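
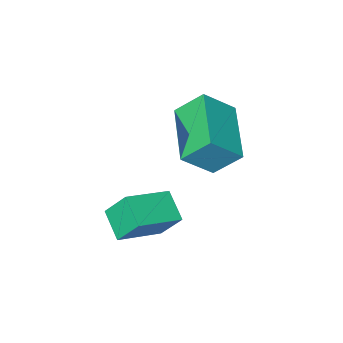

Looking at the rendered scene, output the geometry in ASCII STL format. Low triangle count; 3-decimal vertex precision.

solid 
facet normal -0.527 0.475 0.705
outer loop
vertex -1.689 1.699 1.12
vertex -0.77 3.577 0.541
vertex -2.684 1.912 0.233
endloop
endfacet
facet normal -0.423 -0.866 0.267
outer loop
vertex -2.03 1.323 -0.641
vertex -1.689 1.699 1.12
vertex -2.684 1.912 0.233
endloop
endfacet
facet normal -0.527 0.476 0.704
outer loop
vertex -2.684 1.912 0.233
vertex -0.77 3.577 0.541
vertex -1.764 3.79 -0.347
endloop
endfacet
facet normal -0.737 0.158 -0.658
outer loop
vertex -1.764 3.79 -0.347
vertex -2.03 1.323 -0.641
vertex -2.684 1.912 0.233
endloop
endfacet
facet normal 0.737 -0.158 0.658
outer loop
vertex -1.689 1.699 1.12
vertex -0.116 2.988 -0.333
vertex -0.77 3.577 0.541
endloop
endfacet
facet normal -0.424 -0.866 0.267
outer loop
vertex -1.036 1.11 0.247
vertex -1.689 1.699 1.12
vertex -2.03 1.323 -0.641
endloop
endfacet
facet normal 0.737 -0.158 0.658
outer loop
vertex -1.036 1.11 0.247
vertex -0.116 2.988 -0.333
vertex -1.689 1.699 1.12
endloop
endfacet
facet normal 0.424 0.866 -0.266
outer loop
vertex -0.77 3.577 0.541
vertex -0.116 2.988 -0.333
vertex -1.764 3.79 -0.347
endloop
endfacet
facet normal -0.737 0.158 -0.658
outer loop
vertex -1.111 3.201 -1.22
vertex -2.03 1.323 -0.641
vertex -1.764 3.79 -0.347
endloop
endfacet
facet normal 0.424 0.866 -0.267
outer loop
vertex -1.764 3.79 -0.347
vertex -0.116 2.988 -0.333
vertex -1.111 3.201 -1.22
endloop
endfacet
facet normal 0.527 -0.475 -0.704
outer loop
vertex -1.111 3.201 -1.22
vertex -1.036 1.11 0.247
vertex -2.03 1.323 -0.641
endloop
endfacet
facet normal 0.526 -0.476 -0.705
outer loop
vertex -0.116 2.988 -0.333
vertex -1.036 1.11 0.247
vertex -1.111 3.201 -1.22
endloop
endfacet
facet normal -0.953 -0.064 -0.297
outer loop
vertex 0.262 2.979 -1.616
vertex 0.377 3.913 -2.186
vertex 0.608 2.345 -2.587
endloop
endfacet
facet normal -0.104 -0.849 0.517
outer loop
vertex 2.123 2.447 -2.114
vertex 0.262 2.979 -1.616
vertex 0.608 2.345 -2.587
endloop
endfacet
facet normal -0.953 -0.064 -0.297
outer loop
vertex 0.608 2.345 -2.587
vertex 0.377 3.913 -2.186
vertex 0.723 3.279 -3.157
endloop
endfacet
facet normal 0.286 -0.525 -0.802
outer loop
vertex 0.723 3.279 -3.157
vertex 2.123 2.447 -2.114
vertex 0.608 2.345 -2.587
endloop
endfacet
facet normal -0.286 0.525 0.802
outer loop
vertex 0.262 2.979 -1.616
vertex 1.892 4.015 -1.713
vertex 0.377 3.913 -2.186
endloop
endfacet
facet normal -0.104 -0.849 0.517
outer loop
vertex 1.777 3.081 -1.143
vertex 0.262 2.979 -1.616
vertex 2.123 2.447 -2.114
endloop
endfacet
facet normal -0.286 0.525 0.802
outer loop
vertex 1.777 3.081 -1.143
vertex 1.892 4.015 -1.713
vertex 0.262 2.979 -1.616
endloop
endfacet
facet normal 0.104 0.849 -0.517
outer loop
vertex 0.377 3.913 -2.186
vertex 1.892 4.015 -1.713
vertex 0.723 3.279 -3.157
endloop
endfacet
facet normal 0.286 -0.525 -0.802
outer loop
vertex 2.238 3.381 -2.684
vertex 2.123 2.447 -2.114
vertex 0.723 3.279 -3.157
endloop
endfacet
facet normal 0.104 0.849 -0.517
outer loop
vertex 0.723 3.279 -3.157
vertex 1.892 4.015 -1.713
vertex 2.238 3.381 -2.684
endloop
endfacet
facet normal 0.953 0.064 0.297
outer loop
vertex 2.238 3.381 -2.684
vertex 1.777 3.081 -1.143
vertex 2.123 2.447 -2.114
endloop
endfacet
facet normal 0.953 0.064 0.297
outer loop
vertex 1.892 4.015 -1.713
vertex 1.777 3.081 -1.143
vertex 2.238 3.381 -2.684
endloop
endfacet

endsolid


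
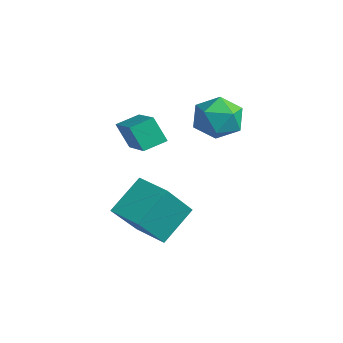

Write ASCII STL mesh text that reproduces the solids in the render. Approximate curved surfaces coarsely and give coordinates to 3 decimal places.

solid 
facet normal -0.356 0.935 -0.014
outer loop
vertex -0.549 3.065 -1.379
vertex -1.034 2.892 -0.597
vertex -0.161 3.225 -0.543
endloop
endfacet
facet normal 0.293 0.905 -0.309
outer loop
vertex -0.549 3.065 -1.379
vertex -0.161 3.225 -0.543
vertex 0.343 2.829 -1.225
endloop
endfacet
facet normal 0.265 0.445 -0.855
outer loop
vertex -0.549 3.065 -1.379
vertex 0.343 2.829 -1.225
vertex -0.219 2.251 -1.7
endloop
endfacet
facet normal -0.399 0.192 -0.897
outer loop
vertex -0.549 3.065 -1.379
vertex -0.219 2.251 -1.7
vertex -1.07 2.29 -1.313
endloop
endfacet
facet normal -0.783 0.495 -0.376
outer loop
vertex -0.549 3.065 -1.379
vertex -1.07 2.29 -1.313
vertex -1.034 2.892 -0.597
endloop
endfacet
facet normal 0.745 0.643 0.177
outer loop
vertex 0.343 2.829 -1.225
vertex -0.161 3.225 -0.543
vertex 0.41 2.51 -0.347
endloop
endfacet
facet normal -0.304 0.691 0.655
outer loop
vertex -0.161 3.225 -0.543
vertex -1.034 2.892 -0.597
vertex -0.441 2.549 0.04
endloop
endfacet
facet normal -0.997 -0.022 0.068
outer loop
vertex -1.034 2.892 -0.597
vertex -1.07 2.29 -1.313
vertex -1.003 1.971 -0.435
endloop
endfacet
facet normal -0.375 -0.511 -0.773
outer loop
vertex -1.07 2.29 -1.313
vertex -0.219 2.251 -1.7
vertex -0.499 1.575 -1.117
endloop
endfacet
facet normal 0.701 -0.101 -0.706
outer loop
vertex -0.219 2.251 -1.7
vertex 0.343 2.829 -1.225
vertex 0.374 1.908 -1.063
endloop
endfacet
facet normal 0.399 -0.192 0.897
outer loop
vertex -0.111 1.735 -0.281
vertex 0.41 2.51 -0.347
vertex -0.441 2.549 0.04
endloop
endfacet
facet normal -0.265 -0.445 0.855
outer loop
vertex -0.111 1.735 -0.281
vertex -0.441 2.549 0.04
vertex -1.003 1.971 -0.435
endloop
endfacet
facet normal -0.293 -0.905 0.309
outer loop
vertex -0.111 1.735 -0.281
vertex -1.003 1.971 -0.435
vertex -0.499 1.575 -1.117
endloop
endfacet
facet normal 0.356 -0.935 0.014
outer loop
vertex -0.111 1.735 -0.281
vertex -0.499 1.575 -1.117
vertex 0.374 1.908 -1.063
endloop
endfacet
facet normal 0.783 -0.495 0.376
outer loop
vertex -0.111 1.735 -0.281
vertex 0.374 1.908 -1.063
vertex 0.41 2.51 -0.347
endloop
endfacet
facet normal 0.375 0.511 0.773
outer loop
vertex -0.441 2.549 0.04
vertex 0.41 2.51 -0.347
vertex -0.161 3.225 -0.543
endloop
endfacet
facet normal -0.701 0.101 0.706
outer loop
vertex -1.003 1.971 -0.435
vertex -0.441 2.549 0.04
vertex -1.034 2.892 -0.597
endloop
endfacet
facet normal -0.745 -0.643 -0.177
outer loop
vertex -0.499 1.575 -1.117
vertex -1.003 1.971 -0.435
vertex -1.07 2.29 -1.313
endloop
endfacet
facet normal 0.304 -0.691 -0.655
outer loop
vertex 0.374 1.908 -1.063
vertex -0.499 1.575 -1.117
vertex -0.219 2.251 -1.7
endloop
endfacet
facet normal 0.997 0.022 -0.068
outer loop
vertex 0.41 2.51 -0.347
vertex 0.374 1.908 -1.063
vertex 0.343 2.829 -1.225
endloop
endfacet
facet normal -0.970 -0.240 0.049
outer loop
vertex -0.05 -1.742 -3.737
vertex -0.296 -0.542 -2.723
vertex -0.405 -0.601 -5.175
endloop
endfacet
facet normal 0.155 -0.755 -0.637
outer loop
vertex 0.816 -0.298 -5.237
vertex -0.05 -1.742 -3.737
vertex -0.405 -0.601 -5.175
endloop
endfacet
facet normal -0.969 -0.241 0.049
outer loop
vertex -0.405 -0.601 -5.175
vertex -0.296 -0.542 -2.723
vertex -0.652 0.599 -4.162
endloop
endfacet
facet normal -0.190 0.610 -0.769
outer loop
vertex -0.652 0.599 -4.162
vertex 0.816 -0.298 -5.237
vertex -0.405 -0.601 -5.175
endloop
endfacet
facet normal 0.191 -0.611 0.769
outer loop
vertex -0.05 -1.742 -3.737
vertex 0.925 -0.239 -2.785
vertex -0.296 -0.542 -2.723
endloop
endfacet
facet normal 0.155 -0.755 -0.637
outer loop
vertex 1.172 -1.439 -3.798
vertex -0.05 -1.742 -3.737
vertex 0.816 -0.298 -5.237
endloop
endfacet
facet normal 0.190 -0.610 0.769
outer loop
vertex 1.172 -1.439 -3.798
vertex 0.925 -0.239 -2.785
vertex -0.05 -1.742 -3.737
endloop
endfacet
facet normal -0.155 0.755 0.637
outer loop
vertex -0.296 -0.542 -2.723
vertex 0.925 -0.239 -2.785
vertex -0.652 0.599 -4.162
endloop
endfacet
facet normal -0.190 0.611 -0.769
outer loop
vertex 0.57 0.902 -4.223
vertex 0.816 -0.298 -5.237
vertex -0.652 0.599 -4.162
endloop
endfacet
facet normal -0.155 0.755 0.637
outer loop
vertex -0.652 0.599 -4.162
vertex 0.925 -0.239 -2.785
vertex 0.57 0.902 -4.223
endloop
endfacet
facet normal 0.969 0.240 -0.049
outer loop
vertex 0.57 0.902 -4.223
vertex 1.172 -1.439 -3.798
vertex 0.816 -0.298 -5.237
endloop
endfacet
facet normal 0.969 0.240 -0.049
outer loop
vertex 0.925 -0.239 -2.785
vertex 1.172 -1.439 -3.798
vertex 0.57 0.902 -4.223
endloop
endfacet
facet normal -0.891 0.213 -0.400
outer loop
vertex -1.534 -0.691 -0.831
vertex -1.454 0.126 -0.574
vertex -1.077 -0.455 -1.723
endloop
endfacet
facet normal -0.093 -0.950 -0.299
outer loop
vertex 0.474 -0.826 -1.026
vertex -1.534 -0.691 -0.831
vertex -1.077 -0.455 -1.723
endloop
endfacet
facet normal -0.891 0.213 -0.400
outer loop
vertex -1.077 -0.455 -1.723
vertex -1.454 0.126 -0.574
vertex -0.997 0.362 -1.466
endloop
endfacet
facet normal 0.444 0.229 -0.866
outer loop
vertex -0.997 0.362 -1.466
vertex 0.474 -0.826 -1.026
vertex -1.077 -0.455 -1.723
endloop
endfacet
facet normal -0.444 -0.229 0.866
outer loop
vertex -1.534 -0.691 -0.831
vertex 0.097 -0.245 0.123
vertex -1.454 0.126 -0.574
endloop
endfacet
facet normal -0.093 -0.950 -0.299
outer loop
vertex 0.017 -1.062 -0.134
vertex -1.534 -0.691 -0.831
vertex 0.474 -0.826 -1.026
endloop
endfacet
facet normal -0.444 -0.229 0.866
outer loop
vertex 0.017 -1.062 -0.134
vertex 0.097 -0.245 0.123
vertex -1.534 -0.691 -0.831
endloop
endfacet
facet normal 0.093 0.950 0.299
outer loop
vertex -1.454 0.126 -0.574
vertex 0.097 -0.245 0.123
vertex -0.997 0.362 -1.466
endloop
endfacet
facet normal 0.444 0.229 -0.866
outer loop
vertex 0.554 -0.009 -0.769
vertex 0.474 -0.826 -1.026
vertex -0.997 0.362 -1.466
endloop
endfacet
facet normal 0.093 0.950 0.299
outer loop
vertex -0.997 0.362 -1.466
vertex 0.097 -0.245 0.123
vertex 0.554 -0.009 -0.769
endloop
endfacet
facet normal 0.891 -0.213 0.400
outer loop
vertex 0.554 -0.009 -0.769
vertex 0.017 -1.062 -0.134
vertex 0.474 -0.826 -1.026
endloop
endfacet
facet normal 0.891 -0.213 0.400
outer loop
vertex 0.097 -0.245 0.123
vertex 0.017 -1.062 -0.134
vertex 0.554 -0.009 -0.769
endloop
endfacet

endsolid


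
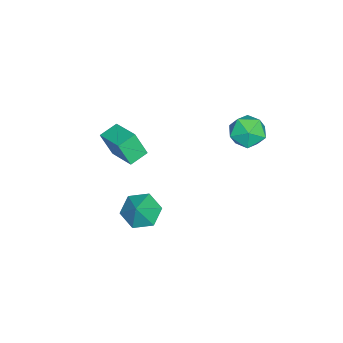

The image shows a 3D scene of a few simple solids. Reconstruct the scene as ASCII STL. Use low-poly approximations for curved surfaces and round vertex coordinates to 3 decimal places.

solid 
facet normal -0.793 0.541 0.280
outer loop
vertex 0.017 -3.81 -0.385
vertex 1.127 -2.451 0.136
vertex -0.068 -3.189 -1.825
endloop
endfacet
facet normal -0.606 -0.743 -0.284
outer loop
vertex 0.813 -3.789 -2.136
vertex 0.017 -3.81 -0.385
vertex -0.068 -3.189 -1.825
endloop
endfacet
facet normal -0.793 0.541 0.280
outer loop
vertex -0.068 -3.189 -1.825
vertex 1.127 -2.451 0.136
vertex 1.042 -1.83 -1.304
endloop
endfacet
facet normal -0.054 0.396 -0.917
outer loop
vertex 1.042 -1.83 -1.304
vertex 0.813 -3.789 -2.136
vertex -0.068 -3.189 -1.825
endloop
endfacet
facet normal 0.054 -0.396 0.917
outer loop
vertex 0.017 -3.81 -0.385
vertex 2.008 -3.051 -0.175
vertex 1.127 -2.451 0.136
endloop
endfacet
facet normal -0.606 -0.743 -0.284
outer loop
vertex 0.898 -4.41 -0.696
vertex 0.017 -3.81 -0.385
vertex 0.813 -3.789 -2.136
endloop
endfacet
facet normal 0.054 -0.396 0.917
outer loop
vertex 0.898 -4.41 -0.696
vertex 2.008 -3.051 -0.175
vertex 0.017 -3.81 -0.385
endloop
endfacet
facet normal 0.606 0.743 0.284
outer loop
vertex 1.127 -2.451 0.136
vertex 2.008 -3.051 -0.175
vertex 1.042 -1.83 -1.304
endloop
endfacet
facet normal -0.054 0.396 -0.917
outer loop
vertex 1.923 -2.43 -1.615
vertex 0.813 -3.789 -2.136
vertex 1.042 -1.83 -1.304
endloop
endfacet
facet normal 0.606 0.743 0.284
outer loop
vertex 1.042 -1.83 -1.304
vertex 2.008 -3.051 -0.175
vertex 1.923 -2.43 -1.615
endloop
endfacet
facet normal 0.793 -0.541 -0.280
outer loop
vertex 1.923 -2.43 -1.615
vertex 0.898 -4.41 -0.696
vertex 0.813 -3.789 -2.136
endloop
endfacet
facet normal 0.793 -0.541 -0.280
outer loop
vertex 2.008 -3.051 -0.175
vertex 0.898 -4.41 -0.696
vertex 1.923 -2.43 -1.615
endloop
endfacet
facet normal -0.643 -0.039 -0.765
outer loop
vertex 3.656 -0.692 -4.521
vertex 3.145 -1.53 -4.048
vertex 2.829 -0.509 -3.835
endloop
endfacet
facet normal 0.429 0.856 0.288
outer loop
vertex 3.656 -0.692 -4.521
vertex 2.829 -0.509 -3.835
vertex 4.115 -1.47 -2.892
endloop
endfacet
facet normal -0.643 -0.039 -0.765
outer loop
vertex 2.829 -0.509 -3.835
vertex 3.145 -1.53 -4.048
vertex 2.317 -1.347 -3.362
endloop
endfacet
facet normal -0.173 0.562 0.809
outer loop
vertex 2.829 -0.509 -3.835
vertex 2.317 -1.347 -3.362
vertex 4.115 -1.47 -2.892
endloop
endfacet
facet normal -0.643 -0.039 -0.765
outer loop
vertex 2.317 -1.347 -3.362
vertex 3.145 -1.53 -4.048
vertex 2.633 -2.368 -3.575
endloop
endfacet
facet normal -0.261 -0.274 0.926
outer loop
vertex 2.317 -1.347 -3.362
vertex 2.633 -2.368 -3.575
vertex 4.115 -1.47 -2.892
endloop
endfacet
facet normal -0.642 -0.040 -0.766
outer loop
vertex 2.633 -2.368 -3.575
vertex 3.145 -1.53 -4.048
vertex 3.461 -2.551 -4.26
endloop
endfacet
facet normal 0.252 -0.814 0.523
outer loop
vertex 2.633 -2.368 -3.575
vertex 3.461 -2.551 -4.26
vertex 4.115 -1.47 -2.892
endloop
endfacet
facet normal -0.643 -0.040 -0.765
outer loop
vertex 3.461 -2.551 -4.26
vertex 3.145 -1.53 -4.048
vertex 3.972 -1.713 -4.733
endloop
endfacet
facet normal 0.854 -0.520 0.002
outer loop
vertex 3.461 -2.551 -4.26
vertex 3.972 -1.713 -4.733
vertex 4.115 -1.47 -2.892
endloop
endfacet
facet normal -0.643 -0.040 -0.765
outer loop
vertex 3.972 -1.713 -4.733
vertex 3.145 -1.53 -4.048
vertex 3.656 -0.692 -4.521
endloop
endfacet
facet normal 0.942 0.315 -0.115
outer loop
vertex 3.972 -1.713 -4.733
vertex 3.656 -0.692 -4.521
vertex 4.115 -1.47 -2.892
endloop
endfacet
facet normal -0.313 0.898 0.309
outer loop
vertex -1.091 3.683 0.474
vertex -0.58 3.529 1.44
vertex -0.043 4.005 0.601
endloop
endfacet
facet normal -0.225 0.889 -0.398
outer loop
vertex -1.091 3.683 0.474
vertex -0.043 4.005 0.601
vertex -0.358 3.507 -0.333
endloop
endfacet
facet normal -0.643 0.377 -0.666
outer loop
vertex -1.091 3.683 0.474
vertex -0.358 3.507 -0.333
vertex -1.09 2.723 -0.07
endloop
endfacet
facet normal -0.990 0.070 -0.125
outer loop
vertex -1.091 3.683 0.474
vertex -1.09 2.723 -0.07
vertex -1.227 2.736 1.025
endloop
endfacet
facet normal -0.786 0.391 0.478
outer loop
vertex -1.091 3.683 0.474
vertex -1.227 2.736 1.025
vertex -0.58 3.529 1.44
endloop
endfacet
facet normal 0.453 0.714 -0.534
outer loop
vertex -0.358 3.507 -0.333
vertex -0.043 4.005 0.601
vertex 0.607 3.244 0.135
endloop
endfacet
facet normal 0.311 0.728 0.612
outer loop
vertex -0.043 4.005 0.601
vertex -0.58 3.529 1.44
vertex 0.47 3.257 1.23
endloop
endfacet
facet normal -0.455 -0.092 0.886
outer loop
vertex -0.58 3.529 1.44
vertex -1.227 2.736 1.025
vertex -0.262 2.473 1.493
endloop
endfacet
facet normal -0.784 -0.614 -0.091
outer loop
vertex -1.227 2.736 1.025
vertex -1.09 2.723 -0.07
vertex -0.577 1.975 0.559
endloop
endfacet
facet normal -0.224 -0.116 -0.968
outer loop
vertex -1.09 2.723 -0.07
vertex -0.358 3.507 -0.333
vertex -0.04 2.451 -0.28
endloop
endfacet
facet normal 0.990 -0.070 0.125
outer loop
vertex 0.471 2.297 0.686
vertex 0.607 3.244 0.135
vertex 0.47 3.257 1.23
endloop
endfacet
facet normal 0.643 -0.377 0.666
outer loop
vertex 0.471 2.297 0.686
vertex 0.47 3.257 1.23
vertex -0.262 2.473 1.493
endloop
endfacet
facet normal 0.225 -0.889 0.398
outer loop
vertex 0.471 2.297 0.686
vertex -0.262 2.473 1.493
vertex -0.577 1.975 0.559
endloop
endfacet
facet normal 0.313 -0.898 -0.309
outer loop
vertex 0.471 2.297 0.686
vertex -0.577 1.975 0.559
vertex -0.04 2.451 -0.28
endloop
endfacet
facet normal 0.786 -0.391 -0.478
outer loop
vertex 0.471 2.297 0.686
vertex -0.04 2.451 -0.28
vertex 0.607 3.244 0.135
endloop
endfacet
facet normal 0.784 0.614 0.091
outer loop
vertex 0.47 3.257 1.23
vertex 0.607 3.244 0.135
vertex -0.043 4.005 0.601
endloop
endfacet
facet normal 0.224 0.116 0.968
outer loop
vertex -0.262 2.473 1.493
vertex 0.47 3.257 1.23
vertex -0.58 3.529 1.44
endloop
endfacet
facet normal -0.453 -0.714 0.534
outer loop
vertex -0.577 1.975 0.559
vertex -0.262 2.473 1.493
vertex -1.227 2.736 1.025
endloop
endfacet
facet normal -0.311 -0.728 -0.612
outer loop
vertex -0.04 2.451 -0.28
vertex -0.577 1.975 0.559
vertex -1.09 2.723 -0.07
endloop
endfacet
facet normal 0.455 0.092 -0.886
outer loop
vertex 0.607 3.244 0.135
vertex -0.04 2.451 -0.28
vertex -0.358 3.507 -0.333
endloop
endfacet

endsolid


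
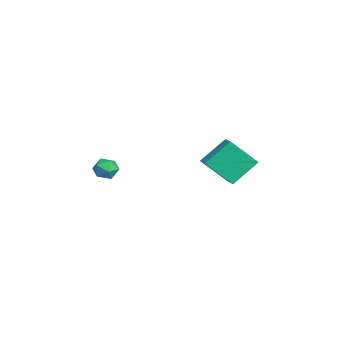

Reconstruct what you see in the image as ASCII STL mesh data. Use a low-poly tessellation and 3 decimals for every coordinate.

solid 
facet normal -0.844 0.525 -0.111
outer loop
vertex -2.343 -2.621 3.605
vertex -2.699 -3.134 3.882
vertex -2.444 -2.64 4.281
endloop
endfacet
facet normal -0.284 0.959 -0.015
outer loop
vertex -2.343 -2.621 3.605
vertex -2.444 -2.64 4.281
vertex -1.833 -2.463 4.031
endloop
endfacet
facet normal 0.189 0.825 -0.532
outer loop
vertex -2.343 -2.621 3.605
vertex -1.833 -2.463 4.031
vertex -1.71 -2.847 3.479
endloop
endfacet
facet normal -0.078 0.310 -0.947
outer loop
vertex -2.343 -2.621 3.605
vertex -1.71 -2.847 3.479
vertex -2.246 -3.262 3.387
endloop
endfacet
facet normal -0.716 0.125 -0.687
outer loop
vertex -2.343 -2.621 3.605
vertex -2.246 -3.262 3.387
vertex -2.699 -3.134 3.882
endloop
endfacet
facet normal 0.019 0.793 0.609
outer loop
vertex -1.833 -2.463 4.031
vertex -2.444 -2.64 4.281
vertex -1.874 -2.878 4.573
endloop
endfacet
facet normal -0.887 0.092 0.452
outer loop
vertex -2.444 -2.64 4.281
vertex -2.699 -3.134 3.882
vertex -2.41 -3.293 4.481
endloop
endfacet
facet normal -0.679 -0.557 -0.478
outer loop
vertex -2.699 -3.134 3.882
vertex -2.246 -3.262 3.387
vertex -2.287 -3.677 3.929
endloop
endfacet
facet normal 0.353 -0.257 -0.899
outer loop
vertex -2.246 -3.262 3.387
vertex -1.71 -2.847 3.479
vertex -1.676 -3.5 3.679
endloop
endfacet
facet normal 0.785 0.576 -0.226
outer loop
vertex -1.71 -2.847 3.479
vertex -1.833 -2.463 4.031
vertex -1.421 -3.006 4.078
endloop
endfacet
facet normal 0.078 -0.310 0.947
outer loop
vertex -1.777 -3.519 4.355
vertex -1.874 -2.878 4.573
vertex -2.41 -3.293 4.481
endloop
endfacet
facet normal -0.189 -0.825 0.532
outer loop
vertex -1.777 -3.519 4.355
vertex -2.41 -3.293 4.481
vertex -2.287 -3.677 3.929
endloop
endfacet
facet normal 0.284 -0.959 0.015
outer loop
vertex -1.777 -3.519 4.355
vertex -2.287 -3.677 3.929
vertex -1.676 -3.5 3.679
endloop
endfacet
facet normal 0.844 -0.525 0.111
outer loop
vertex -1.777 -3.519 4.355
vertex -1.676 -3.5 3.679
vertex -1.421 -3.006 4.078
endloop
endfacet
facet normal 0.716 -0.125 0.687
outer loop
vertex -1.777 -3.519 4.355
vertex -1.421 -3.006 4.078
vertex -1.874 -2.878 4.573
endloop
endfacet
facet normal -0.353 0.257 0.899
outer loop
vertex -2.41 -3.293 4.481
vertex -1.874 -2.878 4.573
vertex -2.444 -2.64 4.281
endloop
endfacet
facet normal -0.785 -0.576 0.226
outer loop
vertex -2.287 -3.677 3.929
vertex -2.41 -3.293 4.481
vertex -2.699 -3.134 3.882
endloop
endfacet
facet normal -0.019 -0.793 -0.609
outer loop
vertex -1.676 -3.5 3.679
vertex -2.287 -3.677 3.929
vertex -2.246 -3.262 3.387
endloop
endfacet
facet normal 0.887 -0.092 -0.452
outer loop
vertex -1.421 -3.006 4.078
vertex -1.676 -3.5 3.679
vertex -1.71 -2.847 3.479
endloop
endfacet
facet normal 0.679 0.557 0.478
outer loop
vertex -1.874 -2.878 4.573
vertex -1.421 -3.006 4.078
vertex -1.833 -2.463 4.031
endloop
endfacet
facet normal -0.959 -0.151 -0.239
outer loop
vertex -3.499 1.397 3.653
vertex -3.984 2.639 4.817
vertex -3.37 2.706 2.31
endloop
endfacet
facet normal 0.275 -0.702 -0.657
outer loop
vertex -2.516 2.841 2.523
vertex -3.499 1.397 3.653
vertex -3.37 2.706 2.31
endloop
endfacet
facet normal -0.959 -0.151 -0.239
outer loop
vertex -3.37 2.706 2.31
vertex -3.984 2.639 4.817
vertex -3.855 3.948 3.474
endloop
endfacet
facet normal 0.068 0.696 -0.715
outer loop
vertex -3.855 3.948 3.474
vertex -2.516 2.841 2.523
vertex -3.37 2.706 2.31
endloop
endfacet
facet normal -0.068 -0.696 0.715
outer loop
vertex -3.499 1.397 3.653
vertex -3.13 2.774 5.03
vertex -3.984 2.639 4.817
endloop
endfacet
facet normal 0.275 -0.702 -0.657
outer loop
vertex -2.645 1.532 3.866
vertex -3.499 1.397 3.653
vertex -2.516 2.841 2.523
endloop
endfacet
facet normal -0.068 -0.696 0.715
outer loop
vertex -2.645 1.532 3.866
vertex -3.13 2.774 5.03
vertex -3.499 1.397 3.653
endloop
endfacet
facet normal -0.275 0.702 0.657
outer loop
vertex -3.984 2.639 4.817
vertex -3.13 2.774 5.03
vertex -3.855 3.948 3.474
endloop
endfacet
facet normal 0.068 0.696 -0.715
outer loop
vertex -3.001 4.083 3.687
vertex -2.516 2.841 2.523
vertex -3.855 3.948 3.474
endloop
endfacet
facet normal -0.275 0.702 0.657
outer loop
vertex -3.855 3.948 3.474
vertex -3.13 2.774 5.03
vertex -3.001 4.083 3.687
endloop
endfacet
facet normal 0.959 0.151 0.239
outer loop
vertex -3.001 4.083 3.687
vertex -2.645 1.532 3.866
vertex -2.516 2.841 2.523
endloop
endfacet
facet normal 0.959 0.151 0.239
outer loop
vertex -3.13 2.774 5.03
vertex -2.645 1.532 3.866
vertex -3.001 4.083 3.687
endloop
endfacet

endsolid


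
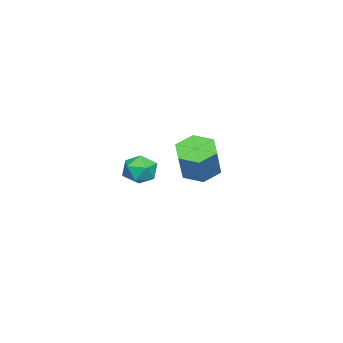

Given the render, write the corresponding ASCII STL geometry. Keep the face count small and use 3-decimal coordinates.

solid 
facet normal -0.975 -0.121 -0.189
outer loop
vertex 1.728 -2.808 1.425
vertex 1.829 -3.684 1.463
vertex 1.631 -3.23 2.194
endloop
endfacet
facet normal -0.857 0.490 0.161
outer loop
vertex 1.728 -2.808 1.425
vertex 1.631 -3.23 2.194
vertex 2.065 -2.461 2.164
endloop
endfacet
facet normal -0.408 0.884 -0.229
outer loop
vertex 1.728 -2.808 1.425
vertex 2.065 -2.461 2.164
vertex 2.531 -2.44 1.414
endloop
endfacet
facet normal -0.248 0.517 -0.819
outer loop
vertex 1.728 -2.808 1.425
vertex 2.531 -2.44 1.414
vertex 2.386 -3.196 0.981
endloop
endfacet
facet normal -0.598 -0.103 -0.795
outer loop
vertex 1.728 -2.808 1.425
vertex 2.386 -3.196 0.981
vertex 1.829 -3.684 1.463
endloop
endfacet
facet normal -0.534 0.332 0.778
outer loop
vertex 2.065 -2.461 2.164
vertex 1.631 -3.23 2.194
vertex 2.374 -3.124 2.659
endloop
endfacet
facet normal -0.724 -0.656 0.211
outer loop
vertex 1.631 -3.23 2.194
vertex 1.829 -3.684 1.463
vertex 2.229 -3.88 2.226
endloop
endfacet
facet normal -0.115 -0.628 -0.769
outer loop
vertex 1.829 -3.684 1.463
vertex 2.386 -3.196 0.981
vertex 2.695 -3.859 1.476
endloop
endfacet
facet normal 0.452 0.376 -0.809
outer loop
vertex 2.386 -3.196 0.981
vertex 2.531 -2.44 1.414
vertex 3.129 -3.09 1.446
endloop
endfacet
facet normal 0.194 0.970 0.148
outer loop
vertex 2.531 -2.44 1.414
vertex 2.065 -2.461 2.164
vertex 2.931 -2.636 2.177
endloop
endfacet
facet normal 0.248 -0.517 0.819
outer loop
vertex 3.032 -3.512 2.215
vertex 2.374 -3.124 2.659
vertex 2.229 -3.88 2.226
endloop
endfacet
facet normal 0.408 -0.884 0.229
outer loop
vertex 3.032 -3.512 2.215
vertex 2.229 -3.88 2.226
vertex 2.695 -3.859 1.476
endloop
endfacet
facet normal 0.857 -0.490 -0.161
outer loop
vertex 3.032 -3.512 2.215
vertex 2.695 -3.859 1.476
vertex 3.129 -3.09 1.446
endloop
endfacet
facet normal 0.975 0.121 0.189
outer loop
vertex 3.032 -3.512 2.215
vertex 3.129 -3.09 1.446
vertex 2.931 -2.636 2.177
endloop
endfacet
facet normal 0.598 0.103 0.795
outer loop
vertex 3.032 -3.512 2.215
vertex 2.931 -2.636 2.177
vertex 2.374 -3.124 2.659
endloop
endfacet
facet normal -0.452 -0.376 0.809
outer loop
vertex 2.229 -3.88 2.226
vertex 2.374 -3.124 2.659
vertex 1.631 -3.23 2.194
endloop
endfacet
facet normal -0.194 -0.970 -0.148
outer loop
vertex 2.695 -3.859 1.476
vertex 2.229 -3.88 2.226
vertex 1.829 -3.684 1.463
endloop
endfacet
facet normal 0.534 -0.332 -0.778
outer loop
vertex 3.129 -3.09 1.446
vertex 2.695 -3.859 1.476
vertex 2.386 -3.196 0.981
endloop
endfacet
facet normal 0.724 0.656 -0.211
outer loop
vertex 2.931 -2.636 2.177
vertex 3.129 -3.09 1.446
vertex 2.531 -2.44 1.414
endloop
endfacet
facet normal 0.115 0.628 0.769
outer loop
vertex 2.374 -3.124 2.659
vertex 2.931 -2.636 2.177
vertex 2.065 -2.461 2.164
endloop
endfacet
facet normal -0.552 -0.075 -0.830
outer loop
vertex -2.947 -2.984 -0.615
vertex -3.667 -2.364 -0.192
vertex -2.888 -1.954 -0.747
endloop
endfacet
facet normal 0.832 -0.117 -0.543
outer loop
vertex -2.947 -2.984 -0.615
vertex -2.888 -1.954 -0.747
vertex -1.853 -2.836 1.029
endloop
endfacet
facet normal 0.832 -0.116 -0.543
outer loop
vertex -1.853 -2.836 1.029
vertex -2.888 -1.954 -0.747
vertex -1.795 -1.806 0.897
endloop
endfacet
facet normal 0.553 0.075 0.830
outer loop
vertex -1.853 -2.836 1.029
vertex -1.795 -1.806 0.897
vertex -2.573 -2.216 1.452
endloop
endfacet
facet normal -0.553 -0.074 -0.830
outer loop
vertex -2.888 -1.954 -0.747
vertex -3.667 -2.364 -0.192
vertex -3.608 -1.334 -0.323
endloop
endfacet
facet normal 0.464 0.800 -0.381
outer loop
vertex -2.888 -1.954 -0.747
vertex -3.608 -1.334 -0.323
vertex -1.795 -1.806 0.897
endloop
endfacet
facet normal 0.464 0.800 -0.381
outer loop
vertex -1.795 -1.806 0.897
vertex -3.608 -1.334 -0.323
vertex -2.515 -1.186 1.321
endloop
endfacet
facet normal 0.553 0.074 0.830
outer loop
vertex -1.795 -1.806 0.897
vertex -2.515 -1.186 1.321
vertex -2.573 -2.216 1.452
endloop
endfacet
facet normal -0.552 -0.074 -0.831
outer loop
vertex -3.608 -1.334 -0.323
vertex -3.667 -2.364 -0.192
vertex -4.387 -1.744 0.231
endloop
endfacet
facet normal -0.367 0.916 0.162
outer loop
vertex -3.608 -1.334 -0.323
vertex -4.387 -1.744 0.231
vertex -2.515 -1.186 1.321
endloop
endfacet
facet normal -0.367 0.916 0.162
outer loop
vertex -2.515 -1.186 1.321
vertex -4.387 -1.744 0.231
vertex -3.293 -1.596 1.875
endloop
endfacet
facet normal 0.552 0.075 0.830
outer loop
vertex -2.515 -1.186 1.321
vertex -3.293 -1.596 1.875
vertex -2.573 -2.216 1.452
endloop
endfacet
facet normal -0.553 -0.075 -0.830
outer loop
vertex -4.387 -1.744 0.231
vertex -3.667 -2.364 -0.192
vertex -4.445 -2.774 0.363
endloop
endfacet
facet normal -0.832 0.116 0.543
outer loop
vertex -4.387 -1.744 0.231
vertex -4.445 -2.774 0.363
vertex -3.293 -1.596 1.875
endloop
endfacet
facet normal -0.832 0.117 0.542
outer loop
vertex -3.293 -1.596 1.875
vertex -4.445 -2.774 0.363
vertex -3.352 -2.626 2.007
endloop
endfacet
facet normal 0.552 0.075 0.830
outer loop
vertex -3.293 -1.596 1.875
vertex -3.352 -2.626 2.007
vertex -2.573 -2.216 1.452
endloop
endfacet
facet normal -0.553 -0.074 -0.830
outer loop
vertex -4.445 -2.774 0.363
vertex -3.667 -2.364 -0.192
vertex -3.725 -3.394 -0.061
endloop
endfacet
facet normal -0.464 -0.800 0.381
outer loop
vertex -4.445 -2.774 0.363
vertex -3.725 -3.394 -0.061
vertex -3.352 -2.626 2.007
endloop
endfacet
facet normal -0.464 -0.800 0.381
outer loop
vertex -3.352 -2.626 2.007
vertex -3.725 -3.394 -0.061
vertex -2.632 -3.246 1.583
endloop
endfacet
facet normal 0.553 0.074 0.830
outer loop
vertex -3.352 -2.626 2.007
vertex -2.632 -3.246 1.583
vertex -2.573 -2.216 1.452
endloop
endfacet
facet normal -0.552 -0.075 -0.830
outer loop
vertex -3.725 -3.394 -0.061
vertex -3.667 -2.364 -0.192
vertex -2.947 -2.984 -0.615
endloop
endfacet
facet normal 0.367 -0.916 -0.162
outer loop
vertex -3.725 -3.394 -0.061
vertex -2.947 -2.984 -0.615
vertex -2.632 -3.246 1.583
endloop
endfacet
facet normal 0.367 -0.916 -0.162
outer loop
vertex -2.632 -3.246 1.583
vertex -2.947 -2.984 -0.615
vertex -1.853 -2.836 1.029
endloop
endfacet
facet normal 0.552 0.074 0.831
outer loop
vertex -2.632 -3.246 1.583
vertex -1.853 -2.836 1.029
vertex -2.573 -2.216 1.452
endloop
endfacet

endsolid


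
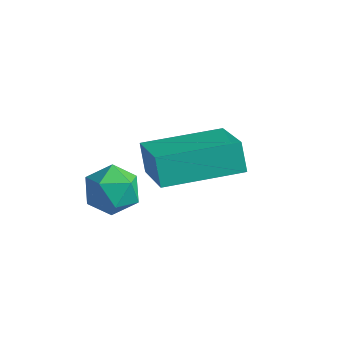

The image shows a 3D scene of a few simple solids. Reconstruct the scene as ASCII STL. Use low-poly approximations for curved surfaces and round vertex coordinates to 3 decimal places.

solid 
facet normal -0.422 0.376 0.825
outer loop
vertex 0.893 -2.932 1.759
vertex 2.395 -1.325 1.796
vertex -0.311 -1.78 0.618
endloop
endfacet
facet normal -0.683 -0.730 -0.017
outer loop
vertex 0.065 -2.115 -0.116
vertex 0.893 -2.932 1.759
vertex -0.311 -1.78 0.618
endloop
endfacet
facet normal -0.422 0.376 0.825
outer loop
vertex -0.311 -1.78 0.618
vertex 2.395 -1.325 1.796
vertex 1.191 -0.173 0.655
endloop
endfacet
facet normal -0.596 0.570 -0.565
outer loop
vertex 1.191 -0.173 0.655
vertex 0.065 -2.115 -0.116
vertex -0.311 -1.78 0.618
endloop
endfacet
facet normal 0.596 -0.570 0.565
outer loop
vertex 0.893 -2.932 1.759
vertex 2.771 -1.66 1.062
vertex 2.395 -1.325 1.796
endloop
endfacet
facet normal -0.683 -0.730 -0.017
outer loop
vertex 1.269 -3.267 1.025
vertex 0.893 -2.932 1.759
vertex 0.065 -2.115 -0.116
endloop
endfacet
facet normal 0.596 -0.570 0.565
outer loop
vertex 1.269 -3.267 1.025
vertex 2.771 -1.66 1.062
vertex 0.893 -2.932 1.759
endloop
endfacet
facet normal 0.683 0.730 0.017
outer loop
vertex 2.395 -1.325 1.796
vertex 2.771 -1.66 1.062
vertex 1.191 -0.173 0.655
endloop
endfacet
facet normal -0.596 0.570 -0.565
outer loop
vertex 1.567 -0.508 -0.079
vertex 0.065 -2.115 -0.116
vertex 1.191 -0.173 0.655
endloop
endfacet
facet normal 0.683 0.730 0.017
outer loop
vertex 1.191 -0.173 0.655
vertex 2.771 -1.66 1.062
vertex 1.567 -0.508 -0.079
endloop
endfacet
facet normal 0.422 -0.376 -0.825
outer loop
vertex 1.567 -0.508 -0.079
vertex 1.269 -3.267 1.025
vertex 0.065 -2.115 -0.116
endloop
endfacet
facet normal 0.422 -0.376 -0.825
outer loop
vertex 2.771 -1.66 1.062
vertex 1.269 -3.267 1.025
vertex 1.567 -0.508 -0.079
endloop
endfacet
facet normal 0.330 0.628 0.705
outer loop
vertex 0.366 -2.97 0.702
vertex -0.119 -3.305 1.227
vertex 0.613 -3.583 1.132
endloop
endfacet
facet normal 0.840 0.495 0.223
outer loop
vertex 0.366 -2.97 0.702
vertex 0.613 -3.583 1.132
vertex 0.792 -3.541 0.365
endloop
endfacet
facet normal 0.593 0.689 -0.417
outer loop
vertex 0.366 -2.97 0.702
vertex 0.792 -3.541 0.365
vertex 0.172 -3.237 -0.014
endloop
endfacet
facet normal -0.070 0.941 -0.332
outer loop
vertex 0.366 -2.97 0.702
vertex 0.172 -3.237 -0.014
vertex -0.392 -3.091 0.518
endloop
endfacet
facet normal -0.232 0.903 0.362
outer loop
vertex 0.366 -2.97 0.702
vertex -0.392 -3.091 0.518
vertex -0.119 -3.305 1.227
endloop
endfacet
facet normal 0.955 -0.208 0.211
outer loop
vertex 0.792 -3.541 0.365
vertex 0.613 -3.583 1.132
vertex 0.572 -4.229 0.682
endloop
endfacet
facet normal 0.130 0.005 0.991
outer loop
vertex 0.613 -3.583 1.132
vertex -0.119 -3.305 1.227
vertex 0.008 -4.083 1.214
endloop
endfacet
facet normal -0.779 0.450 0.436
outer loop
vertex -0.119 -3.305 1.227
vertex -0.392 -3.091 0.518
vertex -0.612 -3.779 0.835
endloop
endfacet
facet normal -0.516 0.511 -0.687
outer loop
vertex -0.392 -3.091 0.518
vertex 0.172 -3.237 -0.014
vertex -0.433 -3.737 0.068
endloop
endfacet
facet normal 0.555 0.104 -0.825
outer loop
vertex 0.172 -3.237 -0.014
vertex 0.792 -3.541 0.365
vertex 0.299 -4.015 -0.027
endloop
endfacet
facet normal 0.070 -0.941 0.332
outer loop
vertex -0.186 -4.35 0.498
vertex 0.572 -4.229 0.682
vertex 0.008 -4.083 1.214
endloop
endfacet
facet normal -0.593 -0.689 0.417
outer loop
vertex -0.186 -4.35 0.498
vertex 0.008 -4.083 1.214
vertex -0.612 -3.779 0.835
endloop
endfacet
facet normal -0.840 -0.495 -0.223
outer loop
vertex -0.186 -4.35 0.498
vertex -0.612 -3.779 0.835
vertex -0.433 -3.737 0.068
endloop
endfacet
facet normal -0.330 -0.628 -0.705
outer loop
vertex -0.186 -4.35 0.498
vertex -0.433 -3.737 0.068
vertex 0.299 -4.015 -0.027
endloop
endfacet
facet normal 0.232 -0.903 -0.362
outer loop
vertex -0.186 -4.35 0.498
vertex 0.299 -4.015 -0.027
vertex 0.572 -4.229 0.682
endloop
endfacet
facet normal 0.516 -0.511 0.687
outer loop
vertex 0.008 -4.083 1.214
vertex 0.572 -4.229 0.682
vertex 0.613 -3.583 1.132
endloop
endfacet
facet normal -0.555 -0.104 0.825
outer loop
vertex -0.612 -3.779 0.835
vertex 0.008 -4.083 1.214
vertex -0.119 -3.305 1.227
endloop
endfacet
facet normal -0.955 0.208 -0.211
outer loop
vertex -0.433 -3.737 0.068
vertex -0.612 -3.779 0.835
vertex -0.392 -3.091 0.518
endloop
endfacet
facet normal -0.130 -0.005 -0.991
outer loop
vertex 0.299 -4.015 -0.027
vertex -0.433 -3.737 0.068
vertex 0.172 -3.237 -0.014
endloop
endfacet
facet normal 0.779 -0.450 -0.436
outer loop
vertex 0.572 -4.229 0.682
vertex 0.299 -4.015 -0.027
vertex 0.792 -3.541 0.365
endloop
endfacet

endsolid


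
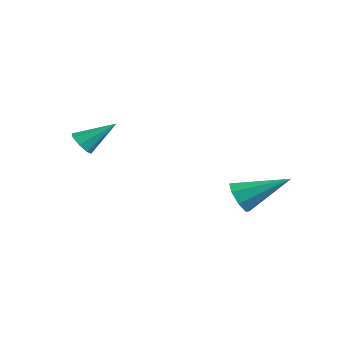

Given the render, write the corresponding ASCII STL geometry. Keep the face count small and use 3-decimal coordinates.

solid 
facet normal -0.325 -0.729 -0.602
outer loop
vertex -2.271 -2.526 1.976
vertex -2.748 -2.48 2.178
vertex -2.496 -2.263 1.779
endloop
endfacet
facet normal 0.823 0.406 -0.397
outer loop
vertex -2.271 -2.526 1.976
vertex -2.496 -2.263 1.779
vertex -2.292 -1.46 3.022
endloop
endfacet
facet normal -0.326 -0.729 -0.602
outer loop
vertex -2.496 -2.263 1.779
vertex -2.748 -2.48 2.178
vertex -2.868 -2.127 1.816
endloop
endfacet
facet normal 0.237 0.798 -0.554
outer loop
vertex -2.496 -2.263 1.779
vertex -2.868 -2.127 1.816
vertex -2.292 -1.46 3.022
endloop
endfacet
facet normal -0.326 -0.729 -0.603
outer loop
vertex -2.868 -2.127 1.816
vertex -2.748 -2.48 2.178
vertex -3.17 -2.198 2.065
endloop
endfacet
facet normal -0.427 0.862 -0.273
outer loop
vertex -2.868 -2.127 1.816
vertex -3.17 -2.198 2.065
vertex -2.292 -1.46 3.022
endloop
endfacet
facet normal -0.326 -0.729 -0.601
outer loop
vertex -3.17 -2.198 2.065
vertex -2.748 -2.48 2.178
vertex -3.225 -2.434 2.381
endloop
endfacet
facet normal -0.779 0.560 0.283
outer loop
vertex -3.17 -2.198 2.065
vertex -3.225 -2.434 2.381
vertex -2.292 -1.46 3.022
endloop
endfacet
facet normal -0.326 -0.729 -0.602
outer loop
vertex -3.225 -2.434 2.381
vertex -2.748 -2.48 2.178
vertex -3.001 -2.697 2.578
endloop
endfacet
facet normal -0.612 0.068 0.788
outer loop
vertex -3.225 -2.434 2.381
vertex -3.001 -2.697 2.578
vertex -2.292 -1.46 3.022
endloop
endfacet
facet normal -0.326 -0.729 -0.602
outer loop
vertex -3.001 -2.697 2.578
vertex -2.748 -2.48 2.178
vertex -2.628 -2.833 2.541
endloop
endfacet
facet normal -0.025 -0.325 0.945
outer loop
vertex -3.001 -2.697 2.578
vertex -2.628 -2.833 2.541
vertex -2.292 -1.46 3.022
endloop
endfacet
facet normal -0.326 -0.729 -0.601
outer loop
vertex -2.628 -2.833 2.541
vertex -2.748 -2.48 2.178
vertex -2.326 -2.762 2.291
endloop
endfacet
facet normal 0.640 -0.389 0.663
outer loop
vertex -2.628 -2.833 2.541
vertex -2.326 -2.762 2.291
vertex -2.292 -1.46 3.022
endloop
endfacet
facet normal -0.325 -0.729 -0.603
outer loop
vertex -2.326 -2.762 2.291
vertex -2.748 -2.48 2.178
vertex -2.271 -2.526 1.976
endloop
endfacet
facet normal 0.990 -0.087 0.108
outer loop
vertex -2.326 -2.762 2.291
vertex -2.271 -2.526 1.976
vertex -2.292 -1.46 3.022
endloop
endfacet
facet normal -0.500 -0.726 -0.473
outer loop
vertex 1.449 0.607 0.855
vertex 1.168 1.063 0.452
vertex 1.726 0.692 0.432
endloop
endfacet
facet normal 0.802 -0.397 0.446
outer loop
vertex 1.449 0.607 0.855
vertex 1.726 0.692 0.432
vertex 2.072 2.377 1.308
endloop
endfacet
facet normal -0.499 -0.725 -0.474
outer loop
vertex 1.726 0.692 0.432
vertex 1.168 1.063 0.452
vertex 1.676 0.995 0.021
endloop
endfacet
facet normal 0.976 -0.100 -0.193
outer loop
vertex 1.726 0.692 0.432
vertex 1.676 0.995 0.021
vertex 2.072 2.377 1.308
endloop
endfacet
facet normal -0.498 -0.727 -0.473
outer loop
vertex 1.676 0.995 0.021
vertex 1.168 1.063 0.452
vertex 1.328 1.337 -0.138
endloop
endfacet
facet normal 0.672 0.392 -0.628
outer loop
vertex 1.676 0.995 0.021
vertex 1.328 1.337 -0.138
vertex 2.072 2.377 1.308
endloop
endfacet
facet normal -0.501 -0.725 -0.473
outer loop
vertex 1.328 1.337 -0.138
vertex 1.168 1.063 0.452
vertex 0.887 1.519 0.05
endloop
endfacet
facet normal 0.069 0.793 -0.606
outer loop
vertex 1.328 1.337 -0.138
vertex 0.887 1.519 0.05
vertex 2.072 2.377 1.308
endloop
endfacet
facet normal -0.500 -0.725 -0.473
outer loop
vertex 0.887 1.519 0.05
vertex 1.168 1.063 0.452
vertex 0.61 1.434 0.473
endloop
endfacet
facet normal -0.479 0.867 -0.140
outer loop
vertex 0.887 1.519 0.05
vertex 0.61 1.434 0.473
vertex 2.072 2.377 1.308
endloop
endfacet
facet normal -0.500 -0.725 -0.474
outer loop
vertex 0.61 1.434 0.473
vertex 1.168 1.063 0.452
vertex 0.66 1.131 0.884
endloop
endfacet
facet normal -0.653 0.570 0.499
outer loop
vertex 0.61 1.434 0.473
vertex 0.66 1.131 0.884
vertex 2.072 2.377 1.308
endloop
endfacet
facet normal -0.499 -0.726 -0.473
outer loop
vertex 0.66 1.131 0.884
vertex 1.168 1.063 0.452
vertex 1.008 0.789 1.042
endloop
endfacet
facet normal -0.348 0.077 0.934
outer loop
vertex 0.66 1.131 0.884
vertex 1.008 0.789 1.042
vertex 2.072 2.377 1.308
endloop
endfacet
facet normal -0.500 -0.726 -0.473
outer loop
vertex 1.008 0.789 1.042
vertex 1.168 1.063 0.452
vertex 1.449 0.607 0.855
endloop
endfacet
facet normal 0.254 -0.323 0.912
outer loop
vertex 1.008 0.789 1.042
vertex 1.449 0.607 0.855
vertex 2.072 2.377 1.308
endloop
endfacet

endsolid


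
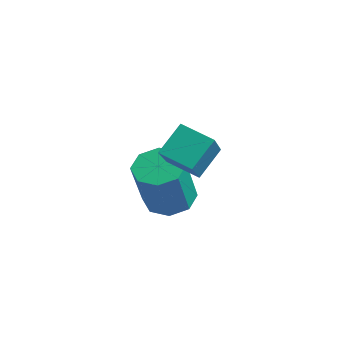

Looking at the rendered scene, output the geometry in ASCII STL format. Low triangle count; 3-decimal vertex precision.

solid 
facet normal -0.832 -0.431 0.348
outer loop
vertex -0.12 -4.222 -1.258
vertex -0.208 -3.53 -0.612
vertex -1.153 -3.214 -2.478
endloop
endfacet
facet normal 0.093 -0.728 -0.680
outer loop
vertex -0.412 -2.83 -2.788
vertex -0.12 -4.222 -1.258
vertex -1.153 -3.214 -2.478
endloop
endfacet
facet normal -0.832 -0.431 0.348
outer loop
vertex -1.153 -3.214 -2.478
vertex -0.208 -3.53 -0.612
vertex -1.241 -2.522 -1.832
endloop
endfacet
facet normal -0.546 0.533 -0.646
outer loop
vertex -1.241 -2.522 -1.832
vertex -0.412 -2.83 -2.788
vertex -1.153 -3.214 -2.478
endloop
endfacet
facet normal 0.546 -0.533 0.646
outer loop
vertex -0.12 -4.222 -1.258
vertex 0.533 -3.146 -0.922
vertex -0.208 -3.53 -0.612
endloop
endfacet
facet normal 0.093 -0.728 -0.680
outer loop
vertex 0.621 -3.838 -1.568
vertex -0.12 -4.222 -1.258
vertex -0.412 -2.83 -2.788
endloop
endfacet
facet normal 0.546 -0.533 0.646
outer loop
vertex 0.621 -3.838 -1.568
vertex 0.533 -3.146 -0.922
vertex -0.12 -4.222 -1.258
endloop
endfacet
facet normal -0.093 0.728 0.680
outer loop
vertex -0.208 -3.53 -0.612
vertex 0.533 -3.146 -0.922
vertex -1.241 -2.522 -1.832
endloop
endfacet
facet normal -0.546 0.533 -0.646
outer loop
vertex -0.5 -2.138 -2.142
vertex -0.412 -2.83 -2.788
vertex -1.241 -2.522 -1.832
endloop
endfacet
facet normal -0.093 0.728 0.680
outer loop
vertex -1.241 -2.522 -1.832
vertex 0.533 -3.146 -0.922
vertex -0.5 -2.138 -2.142
endloop
endfacet
facet normal 0.832 0.431 -0.348
outer loop
vertex -0.5 -2.138 -2.142
vertex 0.621 -3.838 -1.568
vertex -0.412 -2.83 -2.788
endloop
endfacet
facet normal 0.832 0.431 -0.348
outer loop
vertex 0.533 -3.146 -0.922
vertex 0.621 -3.838 -1.568
vertex -0.5 -2.138 -2.142
endloop
endfacet
facet normal -0.189 0.351 -0.917
outer loop
vertex -1.313 -2.184 -4.139
vertex -1.751 -2.681 -4.239
vertex -1.789 -2.059 -3.993
endloop
endfacet
facet normal 0.323 0.904 0.279
outer loop
vertex -1.313 -2.184 -4.139
vertex -1.789 -2.059 -3.993
vertex -1.011 -2.742 -2.682
endloop
endfacet
facet normal 0.324 0.904 0.279
outer loop
vertex -1.011 -2.742 -2.682
vertex -1.789 -2.059 -3.993
vertex -1.486 -2.617 -2.535
endloop
endfacet
facet normal 0.191 -0.351 0.917
outer loop
vertex -1.011 -2.742 -2.682
vertex -1.486 -2.617 -2.535
vertex -1.449 -3.239 -2.781
endloop
endfacet
facet normal -0.190 0.351 -0.917
outer loop
vertex -1.789 -2.059 -3.993
vertex -1.751 -2.681 -4.239
vertex -2.242 -2.299 -3.991
endloop
endfacet
facet normal -0.428 0.811 0.399
outer loop
vertex -1.789 -2.059 -3.993
vertex -2.242 -2.299 -3.991
vertex -1.486 -2.617 -2.535
endloop
endfacet
facet normal -0.426 0.812 0.399
outer loop
vertex -1.486 -2.617 -2.535
vertex -2.242 -2.299 -3.991
vertex -1.94 -2.856 -2.533
endloop
endfacet
facet normal 0.189 -0.351 0.917
outer loop
vertex -1.486 -2.617 -2.535
vertex -1.94 -2.856 -2.533
vertex -1.449 -3.239 -2.781
endloop
endfacet
facet normal -0.190 0.351 -0.917
outer loop
vertex -2.242 -2.299 -3.991
vertex -1.751 -2.681 -4.239
vertex -2.408 -2.762 -4.134
endloop
endfacet
facet normal -0.927 0.244 0.285
outer loop
vertex -2.242 -2.299 -3.991
vertex -2.408 -2.762 -4.134
vertex -1.94 -2.856 -2.533
endloop
endfacet
facet normal -0.927 0.242 0.285
outer loop
vertex -1.94 -2.856 -2.533
vertex -2.408 -2.762 -4.134
vertex -2.105 -3.32 -2.676
endloop
endfacet
facet normal 0.190 -0.350 0.917
outer loop
vertex -1.94 -2.856 -2.533
vertex -2.105 -3.32 -2.676
vertex -1.449 -3.239 -2.781
endloop
endfacet
facet normal -0.190 0.350 -0.917
outer loop
vertex -2.408 -2.762 -4.134
vertex -1.751 -2.681 -4.239
vertex -2.189 -3.178 -4.338
endloop
endfacet
facet normal -0.884 -0.468 0.005
outer loop
vertex -2.408 -2.762 -4.134
vertex -2.189 -3.178 -4.338
vertex -2.105 -3.32 -2.676
endloop
endfacet
facet normal -0.885 -0.466 0.005
outer loop
vertex -2.105 -3.32 -2.676
vertex -2.189 -3.178 -4.338
vertex -1.887 -3.736 -2.881
endloop
endfacet
facet normal 0.190 -0.352 0.916
outer loop
vertex -2.105 -3.32 -2.676
vertex -1.887 -3.736 -2.881
vertex -1.449 -3.239 -2.781
endloop
endfacet
facet normal -0.191 0.351 -0.917
outer loop
vertex -2.189 -3.178 -4.338
vertex -1.751 -2.681 -4.239
vertex -1.714 -3.303 -4.485
endloop
endfacet
facet normal -0.324 -0.904 -0.279
outer loop
vertex -2.189 -3.178 -4.338
vertex -1.714 -3.303 -4.485
vertex -1.887 -3.736 -2.881
endloop
endfacet
facet normal -0.323 -0.904 -0.279
outer loop
vertex -1.887 -3.736 -2.881
vertex -1.714 -3.303 -4.485
vertex -1.411 -3.861 -3.027
endloop
endfacet
facet normal 0.189 -0.351 0.917
outer loop
vertex -1.887 -3.736 -2.881
vertex -1.411 -3.861 -3.027
vertex -1.449 -3.239 -2.781
endloop
endfacet
facet normal -0.189 0.351 -0.917
outer loop
vertex -1.714 -3.303 -4.485
vertex -1.751 -2.681 -4.239
vertex -1.26 -3.064 -4.487
endloop
endfacet
facet normal 0.426 -0.812 -0.399
outer loop
vertex -1.714 -3.303 -4.485
vertex -1.26 -3.064 -4.487
vertex -1.411 -3.861 -3.027
endloop
endfacet
facet normal 0.428 -0.811 -0.399
outer loop
vertex -1.411 -3.861 -3.027
vertex -1.26 -3.064 -4.487
vertex -0.958 -3.621 -3.029
endloop
endfacet
facet normal 0.190 -0.351 0.917
outer loop
vertex -1.411 -3.861 -3.027
vertex -0.958 -3.621 -3.029
vertex -1.449 -3.239 -2.781
endloop
endfacet
facet normal -0.190 0.350 -0.917
outer loop
vertex -1.26 -3.064 -4.487
vertex -1.751 -2.681 -4.239
vertex -1.095 -2.6 -4.344
endloop
endfacet
facet normal 0.928 -0.242 -0.285
outer loop
vertex -1.26 -3.064 -4.487
vertex -1.095 -2.6 -4.344
vertex -0.958 -3.621 -3.029
endloop
endfacet
facet normal 0.927 -0.244 -0.286
outer loop
vertex -0.958 -3.621 -3.029
vertex -1.095 -2.6 -4.344
vertex -0.792 -3.158 -2.886
endloop
endfacet
facet normal 0.190 -0.351 0.917
outer loop
vertex -0.958 -3.621 -3.029
vertex -0.792 -3.158 -2.886
vertex -1.449 -3.239 -2.781
endloop
endfacet
facet normal -0.190 0.352 -0.916
outer loop
vertex -1.095 -2.6 -4.344
vertex -1.751 -2.681 -4.239
vertex -1.313 -2.184 -4.139
endloop
endfacet
facet normal 0.885 0.466 -0.005
outer loop
vertex -1.095 -2.6 -4.344
vertex -1.313 -2.184 -4.139
vertex -0.792 -3.158 -2.886
endloop
endfacet
facet normal 0.884 0.467 -0.004
outer loop
vertex -0.792 -3.158 -2.886
vertex -1.313 -2.184 -4.139
vertex -1.011 -2.742 -2.682
endloop
endfacet
facet normal 0.190 -0.350 0.917
outer loop
vertex -0.792 -3.158 -2.886
vertex -1.011 -2.742 -2.682
vertex -1.449 -3.239 -2.781
endloop
endfacet

endsolid


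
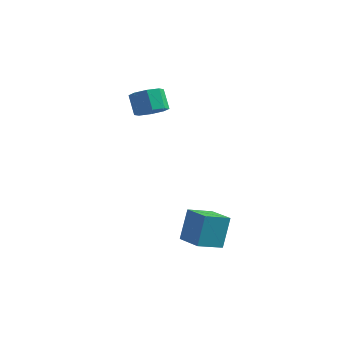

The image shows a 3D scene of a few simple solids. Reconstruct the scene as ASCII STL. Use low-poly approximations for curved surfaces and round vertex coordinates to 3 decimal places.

solid 
facet normal 0.443 -0.438 -0.782
outer loop
vertex -0.389 3.519 2.58
vertex -1.094 3.607 2.131
vertex -0.408 4.075 2.258
endloop
endfacet
facet normal 0.896 0.246 0.371
outer loop
vertex -0.389 3.519 2.58
vertex -0.408 4.075 2.258
vertex -0.922 4.045 3.518
endloop
endfacet
facet normal 0.896 0.244 0.371
outer loop
vertex -0.922 4.045 3.518
vertex -0.408 4.075 2.258
vertex -0.94 4.601 3.196
endloop
endfacet
facet normal -0.444 0.438 0.782
outer loop
vertex -0.922 4.045 3.518
vertex -0.94 4.601 3.196
vertex -1.626 4.133 3.069
endloop
endfacet
facet normal 0.444 -0.439 -0.781
outer loop
vertex -0.408 4.075 2.258
vertex -1.094 3.607 2.131
vertex -0.828 4.357 1.861
endloop
endfacet
facet normal 0.613 0.784 -0.092
outer loop
vertex -0.408 4.075 2.258
vertex -0.828 4.357 1.861
vertex -0.94 4.601 3.196
endloop
endfacet
facet normal 0.613 0.785 -0.092
outer loop
vertex -0.94 4.601 3.196
vertex -0.828 4.357 1.861
vertex -1.361 4.883 2.799
endloop
endfacet
facet normal -0.444 0.438 0.782
outer loop
vertex -0.94 4.601 3.196
vertex -1.361 4.883 2.799
vertex -1.626 4.133 3.069
endloop
endfacet
facet normal 0.443 -0.439 -0.782
outer loop
vertex -0.828 4.357 1.861
vertex -1.094 3.607 2.131
vertex -1.404 4.199 1.623
endloop
endfacet
facet normal -0.030 0.865 -0.502
outer loop
vertex -0.828 4.357 1.861
vertex -1.404 4.199 1.623
vertex -1.361 4.883 2.799
endloop
endfacet
facet normal -0.030 0.865 -0.502
outer loop
vertex -1.361 4.883 2.799
vertex -1.404 4.199 1.623
vertex -1.937 4.725 2.561
endloop
endfacet
facet normal -0.443 0.438 0.782
outer loop
vertex -1.361 4.883 2.799
vertex -1.937 4.725 2.561
vertex -1.626 4.133 3.069
endloop
endfacet
facet normal 0.444 -0.438 -0.782
outer loop
vertex -1.404 4.199 1.623
vertex -1.094 3.607 2.131
vertex -1.798 3.695 1.682
endloop
endfacet
facet normal -0.653 0.439 -0.617
outer loop
vertex -1.404 4.199 1.623
vertex -1.798 3.695 1.682
vertex -1.937 4.725 2.561
endloop
endfacet
facet normal -0.653 0.439 -0.617
outer loop
vertex -1.937 4.725 2.561
vertex -1.798 3.695 1.682
vertex -2.331 4.221 2.62
endloop
endfacet
facet normal -0.443 0.438 0.782
outer loop
vertex -1.937 4.725 2.561
vertex -2.331 4.221 2.62
vertex -1.626 4.133 3.069
endloop
endfacet
facet normal 0.444 -0.438 -0.782
outer loop
vertex -1.798 3.695 1.682
vertex -1.094 3.607 2.131
vertex -1.78 3.139 2.004
endloop
endfacet
facet normal -0.896 -0.244 -0.372
outer loop
vertex -1.798 3.695 1.682
vertex -1.78 3.139 2.004
vertex -2.331 4.221 2.62
endloop
endfacet
facet normal -0.896 -0.245 -0.371
outer loop
vertex -2.331 4.221 2.62
vertex -1.78 3.139 2.004
vertex -2.312 3.665 2.942
endloop
endfacet
facet normal -0.443 0.438 0.782
outer loop
vertex -2.331 4.221 2.62
vertex -2.312 3.665 2.942
vertex -1.626 4.133 3.069
endloop
endfacet
facet normal 0.444 -0.438 -0.782
outer loop
vertex -1.78 3.139 2.004
vertex -1.094 3.607 2.131
vertex -1.359 2.857 2.401
endloop
endfacet
facet normal -0.613 -0.785 0.092
outer loop
vertex -1.78 3.139 2.004
vertex -1.359 2.857 2.401
vertex -2.312 3.665 2.942
endloop
endfacet
facet normal -0.613 -0.785 0.091
outer loop
vertex -2.312 3.665 2.942
vertex -1.359 2.857 2.401
vertex -1.892 3.383 3.339
endloop
endfacet
facet normal -0.444 0.439 0.781
outer loop
vertex -2.312 3.665 2.942
vertex -1.892 3.383 3.339
vertex -1.626 4.133 3.069
endloop
endfacet
facet normal 0.443 -0.438 -0.782
outer loop
vertex -1.359 2.857 2.401
vertex -1.094 3.607 2.131
vertex -0.783 3.015 2.639
endloop
endfacet
facet normal 0.030 -0.865 0.502
outer loop
vertex -1.359 2.857 2.401
vertex -0.783 3.015 2.639
vertex -1.892 3.383 3.339
endloop
endfacet
facet normal 0.030 -0.865 0.502
outer loop
vertex -1.892 3.383 3.339
vertex -0.783 3.015 2.639
vertex -1.316 3.541 3.577
endloop
endfacet
facet normal -0.443 0.439 0.782
outer loop
vertex -1.892 3.383 3.339
vertex -1.316 3.541 3.577
vertex -1.626 4.133 3.069
endloop
endfacet
facet normal 0.443 -0.438 -0.782
outer loop
vertex -0.783 3.015 2.639
vertex -1.094 3.607 2.131
vertex -0.389 3.519 2.58
endloop
endfacet
facet normal 0.653 -0.439 0.617
outer loop
vertex -0.783 3.015 2.639
vertex -0.389 3.519 2.58
vertex -1.316 3.541 3.577
endloop
endfacet
facet normal 0.653 -0.439 0.617
outer loop
vertex -1.316 3.541 3.577
vertex -0.389 3.519 2.58
vertex -0.922 4.045 3.518
endloop
endfacet
facet normal -0.444 0.438 0.782
outer loop
vertex -1.316 3.541 3.577
vertex -0.922 4.045 3.518
vertex -1.626 4.133 3.069
endloop
endfacet
facet normal -0.811 0.541 -0.223
outer loop
vertex 2.027 0.646 -2.074
vertex 2.833 1.649 -2.573
vertex 1.97 -0.078 -3.622
endloop
endfacet
facet normal -0.584 -0.727 0.361
outer loop
vertex 3.187 -0.889 -3.287
vertex 2.027 0.646 -2.074
vertex 1.97 -0.078 -3.622
endloop
endfacet
facet normal -0.811 0.541 -0.223
outer loop
vertex 1.97 -0.078 -3.622
vertex 2.833 1.649 -2.573
vertex 2.776 0.925 -4.121
endloop
endfacet
facet normal -0.033 -0.424 -0.905
outer loop
vertex 2.776 0.925 -4.121
vertex 3.187 -0.889 -3.287
vertex 1.97 -0.078 -3.622
endloop
endfacet
facet normal 0.033 0.424 0.905
outer loop
vertex 2.027 0.646 -2.074
vertex 4.05 0.838 -2.238
vertex 2.833 1.649 -2.573
endloop
endfacet
facet normal -0.584 -0.727 0.361
outer loop
vertex 3.244 -0.165 -1.739
vertex 2.027 0.646 -2.074
vertex 3.187 -0.889 -3.287
endloop
endfacet
facet normal 0.033 0.424 0.905
outer loop
vertex 3.244 -0.165 -1.739
vertex 4.05 0.838 -2.238
vertex 2.027 0.646 -2.074
endloop
endfacet
facet normal 0.584 0.727 -0.361
outer loop
vertex 2.833 1.649 -2.573
vertex 4.05 0.838 -2.238
vertex 2.776 0.925 -4.121
endloop
endfacet
facet normal -0.033 -0.424 -0.905
outer loop
vertex 3.993 0.114 -3.786
vertex 3.187 -0.889 -3.287
vertex 2.776 0.925 -4.121
endloop
endfacet
facet normal 0.584 0.727 -0.361
outer loop
vertex 2.776 0.925 -4.121
vertex 4.05 0.838 -2.238
vertex 3.993 0.114 -3.786
endloop
endfacet
facet normal 0.811 -0.541 0.223
outer loop
vertex 3.993 0.114 -3.786
vertex 3.244 -0.165 -1.739
vertex 3.187 -0.889 -3.287
endloop
endfacet
facet normal 0.811 -0.541 0.223
outer loop
vertex 4.05 0.838 -2.238
vertex 3.244 -0.165 -1.739
vertex 3.993 0.114 -3.786
endloop
endfacet

endsolid


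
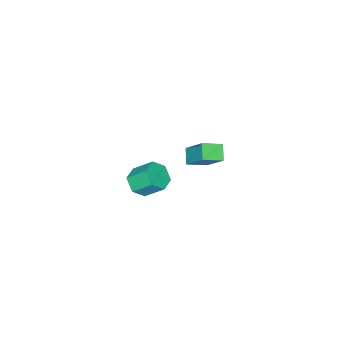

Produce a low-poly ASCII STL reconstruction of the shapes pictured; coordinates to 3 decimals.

solid 
facet normal -0.788 0.526 -0.320
outer loop
vertex -3.622 1.67 -2.36
vertex -3.029 2.197 -2.952
vertex -3.901 0.384 -3.786
endloop
endfacet
facet normal -0.599 -0.533 0.598
outer loop
vertex -2.971 -0.237 -3.408
vertex -3.622 1.67 -2.36
vertex -3.901 0.384 -3.786
endloop
endfacet
facet normal -0.788 0.526 -0.320
outer loop
vertex -3.901 0.384 -3.786
vertex -3.029 2.197 -2.952
vertex -3.308 0.911 -4.378
endloop
endfacet
facet normal -0.144 -0.663 -0.735
outer loop
vertex -3.308 0.911 -4.378
vertex -2.971 -0.237 -3.408
vertex -3.901 0.384 -3.786
endloop
endfacet
facet normal 0.144 0.663 0.735
outer loop
vertex -3.622 1.67 -2.36
vertex -2.099 1.576 -2.574
vertex -3.029 2.197 -2.952
endloop
endfacet
facet normal -0.599 -0.533 0.598
outer loop
vertex -2.692 1.049 -1.982
vertex -3.622 1.67 -2.36
vertex -2.971 -0.237 -3.408
endloop
endfacet
facet normal 0.144 0.663 0.735
outer loop
vertex -2.692 1.049 -1.982
vertex -2.099 1.576 -2.574
vertex -3.622 1.67 -2.36
endloop
endfacet
facet normal 0.599 0.533 -0.598
outer loop
vertex -3.029 2.197 -2.952
vertex -2.099 1.576 -2.574
vertex -3.308 0.911 -4.378
endloop
endfacet
facet normal -0.144 -0.663 -0.735
outer loop
vertex -2.378 0.29 -4.0
vertex -2.971 -0.237 -3.408
vertex -3.308 0.911 -4.378
endloop
endfacet
facet normal 0.599 0.533 -0.598
outer loop
vertex -3.308 0.911 -4.378
vertex -2.099 1.576 -2.574
vertex -2.378 0.29 -4.0
endloop
endfacet
facet normal 0.788 -0.526 0.320
outer loop
vertex -2.378 0.29 -4.0
vertex -2.692 1.049 -1.982
vertex -2.971 -0.237 -3.408
endloop
endfacet
facet normal 0.788 -0.526 0.320
outer loop
vertex -2.099 1.576 -2.574
vertex -2.692 1.049 -1.982
vertex -2.378 0.29 -4.0
endloop
endfacet
facet normal 0.261 -0.698 -0.667
outer loop
vertex 4.332 2.56 0.472
vertex 3.564 2.306 0.437
vertex 3.823 2.885 -0.067
endloop
endfacet
facet normal 0.732 0.593 -0.334
outer loop
vertex 4.332 2.56 0.472
vertex 3.823 2.885 -0.067
vertex 3.985 3.488 1.359
endloop
endfacet
facet normal 0.732 0.594 -0.334
outer loop
vertex 3.985 3.488 1.359
vertex 3.823 2.885 -0.067
vertex 3.475 3.813 0.819
endloop
endfacet
facet normal -0.262 0.698 0.667
outer loop
vertex 3.985 3.488 1.359
vertex 3.475 3.813 0.819
vertex 3.216 3.234 1.323
endloop
endfacet
facet normal 0.262 -0.698 -0.667
outer loop
vertex 3.823 2.885 -0.067
vertex 3.564 2.306 0.437
vertex 3.055 2.631 -0.103
endloop
endfacet
facet normal -0.178 0.644 -0.744
outer loop
vertex 3.823 2.885 -0.067
vertex 3.055 2.631 -0.103
vertex 3.475 3.813 0.819
endloop
endfacet
facet normal -0.179 0.644 -0.744
outer loop
vertex 3.475 3.813 0.819
vertex 3.055 2.631 -0.103
vertex 2.707 3.559 0.784
endloop
endfacet
facet normal -0.261 0.698 0.667
outer loop
vertex 3.475 3.813 0.819
vertex 2.707 3.559 0.784
vertex 3.216 3.234 1.323
endloop
endfacet
facet normal 0.262 -0.698 -0.667
outer loop
vertex 3.055 2.631 -0.103
vertex 3.564 2.306 0.437
vertex 2.795 2.052 0.401
endloop
endfacet
facet normal -0.910 0.051 -0.411
outer loop
vertex 3.055 2.631 -0.103
vertex 2.795 2.052 0.401
vertex 2.707 3.559 0.784
endloop
endfacet
facet normal -0.911 0.051 -0.410
outer loop
vertex 2.707 3.559 0.784
vertex 2.795 2.052 0.401
vertex 2.448 2.98 1.288
endloop
endfacet
facet normal -0.261 0.698 0.667
outer loop
vertex 2.707 3.559 0.784
vertex 2.448 2.98 1.288
vertex 3.216 3.234 1.323
endloop
endfacet
facet normal 0.262 -0.698 -0.667
outer loop
vertex 2.795 2.052 0.401
vertex 3.564 2.306 0.437
vertex 3.305 1.727 0.941
endloop
endfacet
facet normal -0.732 -0.593 0.334
outer loop
vertex 2.795 2.052 0.401
vertex 3.305 1.727 0.941
vertex 2.448 2.98 1.288
endloop
endfacet
facet normal -0.732 -0.593 0.334
outer loop
vertex 2.448 2.98 1.288
vertex 3.305 1.727 0.941
vertex 2.957 2.655 1.827
endloop
endfacet
facet normal -0.261 0.698 0.667
outer loop
vertex 2.448 2.98 1.288
vertex 2.957 2.655 1.827
vertex 3.216 3.234 1.323
endloop
endfacet
facet normal 0.261 -0.698 -0.667
outer loop
vertex 3.305 1.727 0.941
vertex 3.564 2.306 0.437
vertex 4.073 1.981 0.976
endloop
endfacet
facet normal 0.179 -0.643 0.744
outer loop
vertex 3.305 1.727 0.941
vertex 4.073 1.981 0.976
vertex 2.957 2.655 1.827
endloop
endfacet
facet normal 0.178 -0.644 0.744
outer loop
vertex 2.957 2.655 1.827
vertex 4.073 1.981 0.976
vertex 3.725 2.909 1.863
endloop
endfacet
facet normal -0.262 0.698 0.667
outer loop
vertex 2.957 2.655 1.827
vertex 3.725 2.909 1.863
vertex 3.216 3.234 1.323
endloop
endfacet
facet normal 0.261 -0.698 -0.667
outer loop
vertex 4.073 1.981 0.976
vertex 3.564 2.306 0.437
vertex 4.332 2.56 0.472
endloop
endfacet
facet normal 0.911 -0.050 0.410
outer loop
vertex 4.073 1.981 0.976
vertex 4.332 2.56 0.472
vertex 3.725 2.909 1.863
endloop
endfacet
facet normal 0.910 -0.052 0.410
outer loop
vertex 3.725 2.909 1.863
vertex 4.332 2.56 0.472
vertex 3.985 3.488 1.359
endloop
endfacet
facet normal -0.262 0.698 0.667
outer loop
vertex 3.725 2.909 1.863
vertex 3.985 3.488 1.359
vertex 3.216 3.234 1.323
endloop
endfacet

endsolid


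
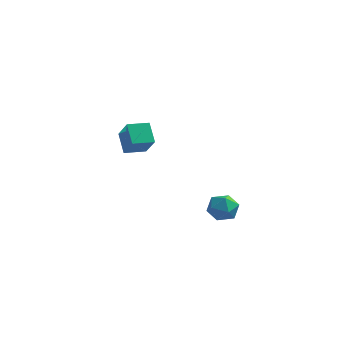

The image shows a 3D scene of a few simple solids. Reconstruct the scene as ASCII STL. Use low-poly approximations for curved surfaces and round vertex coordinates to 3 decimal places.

solid 
facet normal -0.000 1.000 -0.001
outer loop
vertex 3.943 -2.827 2.06
vertex 3.106 -2.827 2.216
vertex 3.66 -2.826 2.863
endloop
endfacet
facet normal 0.629 0.745 0.221
outer loop
vertex 3.943 -2.827 2.06
vertex 3.66 -2.826 2.863
vertex 4.32 -3.318 2.644
endloop
endfacet
facet normal 0.895 0.334 -0.297
outer loop
vertex 3.943 -2.827 2.06
vertex 4.32 -3.318 2.644
vertex 4.174 -3.622 1.863
endloop
endfacet
facet normal 0.431 0.333 -0.839
outer loop
vertex 3.943 -2.827 2.06
vertex 4.174 -3.622 1.863
vertex 3.424 -3.319 1.598
endloop
endfacet
facet normal -0.122 0.745 -0.656
outer loop
vertex 3.943 -2.827 2.06
vertex 3.424 -3.319 1.598
vertex 3.106 -2.827 2.216
endloop
endfacet
facet normal 0.512 0.334 0.792
outer loop
vertex 4.32 -3.318 2.644
vertex 3.66 -2.826 2.863
vertex 3.716 -3.621 3.162
endloop
endfacet
facet normal -0.507 0.745 0.433
outer loop
vertex 3.66 -2.826 2.863
vertex 3.106 -2.827 2.216
vertex 2.966 -3.318 2.897
endloop
endfacet
facet normal -0.705 0.332 -0.627
outer loop
vertex 3.106 -2.827 2.216
vertex 3.424 -3.319 1.598
vertex 2.82 -3.622 2.116
endloop
endfacet
facet normal 0.191 -0.334 -0.923
outer loop
vertex 3.424 -3.319 1.598
vertex 4.174 -3.622 1.863
vertex 3.48 -4.114 1.897
endloop
endfacet
facet normal 0.942 -0.333 -0.046
outer loop
vertex 4.174 -3.622 1.863
vertex 4.32 -3.318 2.644
vertex 4.034 -4.113 2.544
endloop
endfacet
facet normal -0.431 -0.333 0.839
outer loop
vertex 3.197 -4.113 2.7
vertex 3.716 -3.621 3.162
vertex 2.966 -3.318 2.897
endloop
endfacet
facet normal -0.895 -0.334 0.297
outer loop
vertex 3.197 -4.113 2.7
vertex 2.966 -3.318 2.897
vertex 2.82 -3.622 2.116
endloop
endfacet
facet normal -0.629 -0.745 -0.221
outer loop
vertex 3.197 -4.113 2.7
vertex 2.82 -3.622 2.116
vertex 3.48 -4.114 1.897
endloop
endfacet
facet normal 0.000 -1.000 0.001
outer loop
vertex 3.197 -4.113 2.7
vertex 3.48 -4.114 1.897
vertex 4.034 -4.113 2.544
endloop
endfacet
facet normal 0.122 -0.745 0.656
outer loop
vertex 3.197 -4.113 2.7
vertex 4.034 -4.113 2.544
vertex 3.716 -3.621 3.162
endloop
endfacet
facet normal -0.191 0.334 0.923
outer loop
vertex 2.966 -3.318 2.897
vertex 3.716 -3.621 3.162
vertex 3.66 -2.826 2.863
endloop
endfacet
facet normal -0.942 0.333 0.046
outer loop
vertex 2.82 -3.622 2.116
vertex 2.966 -3.318 2.897
vertex 3.106 -2.827 2.216
endloop
endfacet
facet normal -0.512 -0.334 -0.792
outer loop
vertex 3.48 -4.114 1.897
vertex 2.82 -3.622 2.116
vertex 3.424 -3.319 1.598
endloop
endfacet
facet normal 0.507 -0.745 -0.433
outer loop
vertex 4.034 -4.113 2.544
vertex 3.48 -4.114 1.897
vertex 4.174 -3.622 1.863
endloop
endfacet
facet normal 0.705 -0.332 0.627
outer loop
vertex 3.716 -3.621 3.162
vertex 4.034 -4.113 2.544
vertex 4.32 -3.318 2.644
endloop
endfacet
facet normal -0.774 -0.624 0.102
outer loop
vertex -2.586 1.313 3.033
vertex -3.164 2.167 3.873
vertex -3.294 1.998 1.85
endloop
endfacet
facet normal 0.434 -0.642 -0.632
outer loop
vertex -2.356 2.753 1.727
vertex -2.586 1.313 3.033
vertex -3.294 1.998 1.85
endloop
endfacet
facet normal -0.775 -0.624 0.102
outer loop
vertex -3.294 1.998 1.85
vertex -3.164 2.167 3.873
vertex -3.871 2.852 2.69
endloop
endfacet
facet normal -0.459 0.445 -0.768
outer loop
vertex -3.871 2.852 2.69
vertex -2.356 2.753 1.727
vertex -3.294 1.998 1.85
endloop
endfacet
facet normal 0.459 -0.445 0.769
outer loop
vertex -2.586 1.313 3.033
vertex -2.226 2.922 3.75
vertex -3.164 2.167 3.873
endloop
endfacet
facet normal 0.435 -0.642 -0.632
outer loop
vertex -1.649 2.068 2.91
vertex -2.586 1.313 3.033
vertex -2.356 2.753 1.727
endloop
endfacet
facet normal 0.460 -0.445 0.768
outer loop
vertex -1.649 2.068 2.91
vertex -2.226 2.922 3.75
vertex -2.586 1.313 3.033
endloop
endfacet
facet normal -0.434 0.642 0.631
outer loop
vertex -3.164 2.167 3.873
vertex -2.226 2.922 3.75
vertex -3.871 2.852 2.69
endloop
endfacet
facet normal -0.459 0.445 -0.769
outer loop
vertex -2.934 3.607 2.567
vertex -2.356 2.753 1.727
vertex -3.871 2.852 2.69
endloop
endfacet
facet normal -0.434 0.642 0.632
outer loop
vertex -3.871 2.852 2.69
vertex -2.226 2.922 3.75
vertex -2.934 3.607 2.567
endloop
endfacet
facet normal 0.775 0.624 -0.102
outer loop
vertex -2.934 3.607 2.567
vertex -1.649 2.068 2.91
vertex -2.356 2.753 1.727
endloop
endfacet
facet normal 0.775 0.624 -0.102
outer loop
vertex -2.226 2.922 3.75
vertex -1.649 2.068 2.91
vertex -2.934 3.607 2.567
endloop
endfacet

endsolid


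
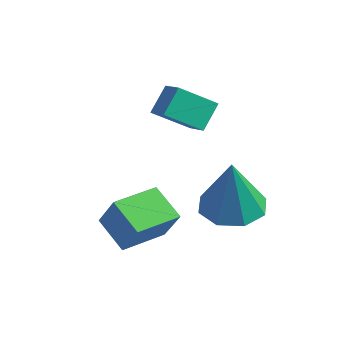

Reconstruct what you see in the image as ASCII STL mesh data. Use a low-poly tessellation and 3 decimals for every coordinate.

solid 
facet normal -0.565 0.015 -0.825
outer loop
vertex 1.624 -0.343 -0.546
vertex 1.579 1.185 -0.487
vertex 2.695 -0.284 -1.279
endloop
endfacet
facet normal 0.029 -0.999 -0.038
outer loop
vertex 3.481 -0.305 -0.133
vertex 1.624 -0.343 -0.546
vertex 2.695 -0.284 -1.279
endloop
endfacet
facet normal -0.565 0.015 -0.825
outer loop
vertex 2.695 -0.284 -1.279
vertex 1.579 1.185 -0.487
vertex 2.651 1.244 -1.221
endloop
endfacet
facet normal 0.824 0.045 -0.564
outer loop
vertex 2.651 1.244 -1.221
vertex 3.481 -0.305 -0.133
vertex 2.695 -0.284 -1.279
endloop
endfacet
facet normal -0.824 -0.046 0.564
outer loop
vertex 1.624 -0.343 -0.546
vertex 2.365 1.164 0.659
vertex 1.579 1.185 -0.487
endloop
endfacet
facet normal 0.029 -0.999 -0.038
outer loop
vertex 2.409 -0.364 0.601
vertex 1.624 -0.343 -0.546
vertex 3.481 -0.305 -0.133
endloop
endfacet
facet normal -0.825 -0.045 0.564
outer loop
vertex 2.409 -0.364 0.601
vertex 2.365 1.164 0.659
vertex 1.624 -0.343 -0.546
endloop
endfacet
facet normal -0.029 0.999 0.038
outer loop
vertex 1.579 1.185 -0.487
vertex 2.365 1.164 0.659
vertex 2.651 1.244 -1.221
endloop
endfacet
facet normal 0.825 0.046 -0.564
outer loop
vertex 3.436 1.223 -0.074
vertex 3.481 -0.305 -0.133
vertex 2.651 1.244 -1.221
endloop
endfacet
facet normal -0.029 0.999 0.038
outer loop
vertex 2.651 1.244 -1.221
vertex 2.365 1.164 0.659
vertex 3.436 1.223 -0.074
endloop
endfacet
facet normal 0.565 -0.015 0.825
outer loop
vertex 3.436 1.223 -0.074
vertex 2.409 -0.364 0.601
vertex 3.481 -0.305 -0.133
endloop
endfacet
facet normal 0.565 -0.015 0.825
outer loop
vertex 2.365 1.164 0.659
vertex 2.409 -0.364 0.601
vertex 3.436 1.223 -0.074
endloop
endfacet
facet normal -0.214 0.196 -0.957
outer loop
vertex 4.332 3.604 -0.446
vertex 3.406 3.143 -0.333
vertex 3.765 4.112 -0.215
endloop
endfacet
facet normal 0.698 0.602 0.388
outer loop
vertex 4.332 3.604 -0.446
vertex 3.765 4.112 -0.215
vertex 3.874 2.717 1.753
endloop
endfacet
facet normal -0.214 0.196 -0.957
outer loop
vertex 3.765 4.112 -0.215
vertex 3.406 3.143 -0.333
vertex 2.987 4.053 -0.053
endloop
endfacet
facet normal 0.058 0.816 0.575
outer loop
vertex 3.765 4.112 -0.215
vertex 2.987 4.053 -0.053
vertex 3.874 2.717 1.753
endloop
endfacet
facet normal -0.215 0.196 -0.957
outer loop
vertex 2.987 4.053 -0.053
vertex 3.406 3.143 -0.333
vertex 2.456 3.461 -0.055
endloop
endfacet
facet normal -0.566 0.505 0.652
outer loop
vertex 2.987 4.053 -0.053
vertex 2.456 3.461 -0.055
vertex 3.874 2.717 1.753
endloop
endfacet
facet normal -0.214 0.196 -0.957
outer loop
vertex 2.456 3.461 -0.055
vertex 3.406 3.143 -0.333
vertex 2.481 2.682 -0.22
endloop
endfacet
facet normal -0.807 -0.147 0.572
outer loop
vertex 2.456 3.461 -0.055
vertex 2.481 2.682 -0.22
vertex 3.874 2.717 1.753
endloop
endfacet
facet normal -0.214 0.196 -0.957
outer loop
vertex 2.481 2.682 -0.22
vertex 3.406 3.143 -0.333
vertex 3.048 2.174 -0.451
endloop
endfacet
facet normal -0.525 -0.760 0.384
outer loop
vertex 2.481 2.682 -0.22
vertex 3.048 2.174 -0.451
vertex 3.874 2.717 1.753
endloop
endfacet
facet normal -0.214 0.196 -0.957
outer loop
vertex 3.048 2.174 -0.451
vertex 3.406 3.143 -0.333
vertex 3.825 2.233 -0.613
endloop
endfacet
facet normal 0.115 -0.974 0.197
outer loop
vertex 3.048 2.174 -0.451
vertex 3.825 2.233 -0.613
vertex 3.874 2.717 1.753
endloop
endfacet
facet normal -0.215 0.196 -0.957
outer loop
vertex 3.825 2.233 -0.613
vertex 3.406 3.143 -0.333
vertex 4.357 2.826 -0.611
endloop
endfacet
facet normal 0.739 -0.663 0.120
outer loop
vertex 3.825 2.233 -0.613
vertex 4.357 2.826 -0.611
vertex 3.874 2.717 1.753
endloop
endfacet
facet normal -0.214 0.196 -0.957
outer loop
vertex 4.357 2.826 -0.611
vertex 3.406 3.143 -0.333
vertex 4.332 3.604 -0.446
endloop
endfacet
facet normal 0.980 -0.011 0.200
outer loop
vertex 4.357 2.826 -0.611
vertex 4.332 3.604 -0.446
vertex 3.874 2.717 1.753
endloop
endfacet
facet normal -0.934 0.153 -0.322
outer loop
vertex 0.039 2.672 2.292
vertex -0.142 3.371 3.148
vertex 0.51 3.806 1.465
endloop
endfacet
facet normal 0.161 -0.624 -0.764
outer loop
vertex 1.342 3.669 1.752
vertex 0.039 2.672 2.292
vertex 0.51 3.806 1.465
endloop
endfacet
facet normal -0.934 0.154 -0.322
outer loop
vertex 0.51 3.806 1.465
vertex -0.142 3.371 3.148
vertex 0.33 4.505 2.322
endloop
endfacet
facet normal 0.319 0.766 -0.558
outer loop
vertex 0.33 4.505 2.322
vertex 1.342 3.669 1.752
vertex 0.51 3.806 1.465
endloop
endfacet
facet normal -0.319 -0.766 0.558
outer loop
vertex 0.039 2.672 2.292
vertex 0.69 3.234 3.435
vertex -0.142 3.371 3.148
endloop
endfacet
facet normal 0.160 -0.624 -0.765
outer loop
vertex 0.87 2.535 2.578
vertex 0.039 2.672 2.292
vertex 1.342 3.669 1.752
endloop
endfacet
facet normal -0.318 -0.766 0.558
outer loop
vertex 0.87 2.535 2.578
vertex 0.69 3.234 3.435
vertex 0.039 2.672 2.292
endloop
endfacet
facet normal -0.161 0.624 0.765
outer loop
vertex -0.142 3.371 3.148
vertex 0.69 3.234 3.435
vertex 0.33 4.505 2.322
endloop
endfacet
facet normal 0.318 0.766 -0.558
outer loop
vertex 1.161 4.368 2.608
vertex 1.342 3.669 1.752
vertex 0.33 4.505 2.322
endloop
endfacet
facet normal -0.160 0.624 0.765
outer loop
vertex 0.33 4.505 2.322
vertex 0.69 3.234 3.435
vertex 1.161 4.368 2.608
endloop
endfacet
facet normal 0.934 -0.154 0.323
outer loop
vertex 1.161 4.368 2.608
vertex 0.87 2.535 2.578
vertex 1.342 3.669 1.752
endloop
endfacet
facet normal 0.934 -0.154 0.322
outer loop
vertex 0.69 3.234 3.435
vertex 0.87 2.535 2.578
vertex 1.161 4.368 2.608
endloop
endfacet

endsolid
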